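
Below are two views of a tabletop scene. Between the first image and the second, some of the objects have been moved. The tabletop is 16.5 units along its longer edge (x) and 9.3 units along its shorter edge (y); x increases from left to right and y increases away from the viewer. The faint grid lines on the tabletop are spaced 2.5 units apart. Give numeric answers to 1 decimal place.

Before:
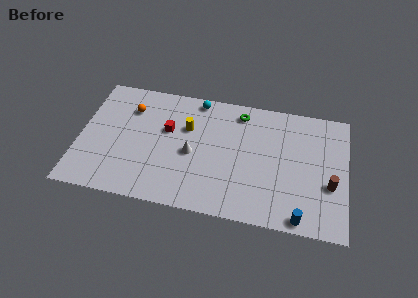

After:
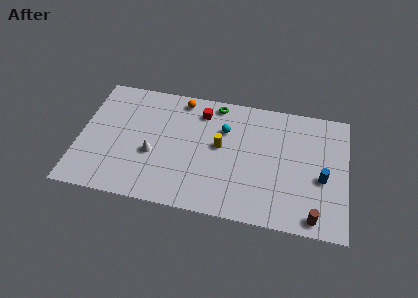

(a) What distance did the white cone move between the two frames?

2.5

The white cone was near (7.0, 4.2) before and (4.6, 3.7) after, so it travelled √(2.4² + 0.5²) ≈ 2.5 units.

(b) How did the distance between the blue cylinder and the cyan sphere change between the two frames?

-3.5

Before: roughly 10.1 units apart; after: 6.6. That's 3.5 units closer together.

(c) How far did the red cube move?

2.7

The red cube moved from about (5.4, 5.7) to (7.4, 7.5), a distance of √(2.0² + 1.8²) ≈ 2.7.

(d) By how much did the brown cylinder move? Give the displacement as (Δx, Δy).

(-0.9, -2.5)

The brown cylinder started near (15.5, 3.5) and ended near (14.6, 1.0).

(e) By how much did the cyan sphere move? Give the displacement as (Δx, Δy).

(1.8, -2.0)

From the two frames, the cyan sphere sits at roughly (7.1, 8.4) before and (8.9, 6.4) after.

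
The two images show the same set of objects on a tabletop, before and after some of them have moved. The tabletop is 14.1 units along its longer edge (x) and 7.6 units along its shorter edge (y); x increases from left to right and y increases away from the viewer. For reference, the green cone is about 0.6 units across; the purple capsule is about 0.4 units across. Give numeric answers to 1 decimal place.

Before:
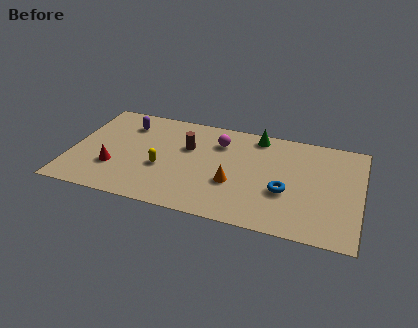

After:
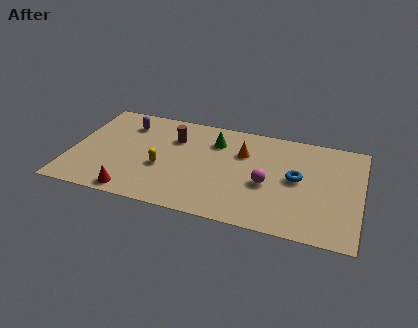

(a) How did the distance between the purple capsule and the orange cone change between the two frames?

-0.5

The distance was about 6.3 in the first image and 5.8 in the second, so they moved 0.5 units closer together.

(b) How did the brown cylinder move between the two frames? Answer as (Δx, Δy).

(-0.7, 0.5)

The brown cylinder started near (5.6, 4.9) and ended near (4.9, 5.4).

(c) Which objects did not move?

the purple capsule and the yellow capsule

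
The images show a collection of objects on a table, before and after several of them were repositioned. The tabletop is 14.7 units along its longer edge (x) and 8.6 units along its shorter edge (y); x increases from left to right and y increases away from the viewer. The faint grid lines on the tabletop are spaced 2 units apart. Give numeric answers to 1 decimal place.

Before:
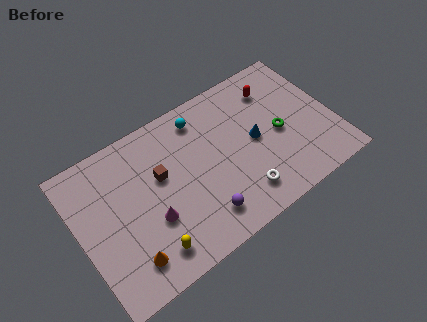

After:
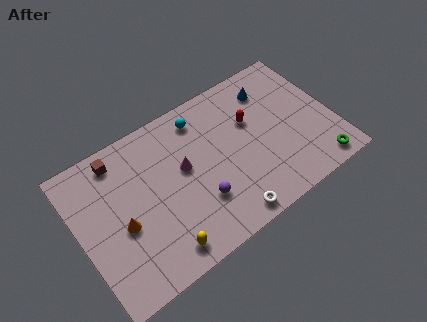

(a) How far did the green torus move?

3.4

The green torus was near (11.6, 4.0) before and (13.3, 1.0) after, so it travelled √(1.7² + 3.0²) ≈ 3.4 units.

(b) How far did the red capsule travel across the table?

2.0

The red capsule moved from about (11.8, 6.7) to (10.2, 5.5), a distance of √(1.6² + 1.2²) ≈ 2.0.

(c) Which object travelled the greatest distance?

the green torus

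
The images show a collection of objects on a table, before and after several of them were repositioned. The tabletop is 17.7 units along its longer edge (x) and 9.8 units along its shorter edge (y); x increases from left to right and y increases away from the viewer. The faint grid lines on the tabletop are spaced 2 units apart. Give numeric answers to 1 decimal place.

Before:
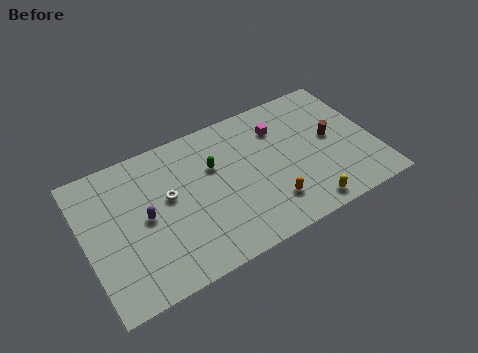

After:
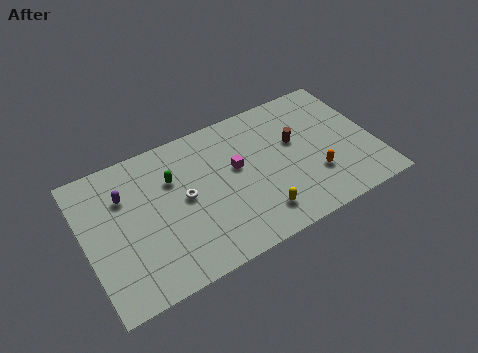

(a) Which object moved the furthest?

the magenta cube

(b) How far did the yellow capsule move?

2.9

The yellow capsule was near (12.9, 1.1) before and (10.1, 1.9) after, so it travelled √(2.8² + 0.8²) ≈ 2.9 units.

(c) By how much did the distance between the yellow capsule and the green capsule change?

-0.6

The distance was about 7.2 in the first image and 6.6 in the second, so they moved 0.6 units closer together.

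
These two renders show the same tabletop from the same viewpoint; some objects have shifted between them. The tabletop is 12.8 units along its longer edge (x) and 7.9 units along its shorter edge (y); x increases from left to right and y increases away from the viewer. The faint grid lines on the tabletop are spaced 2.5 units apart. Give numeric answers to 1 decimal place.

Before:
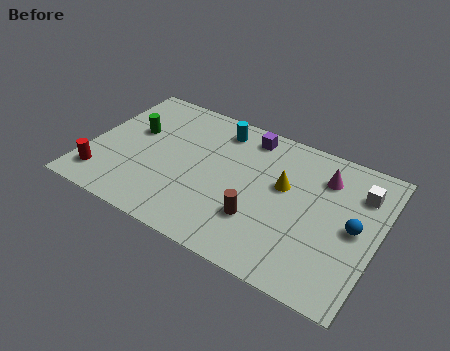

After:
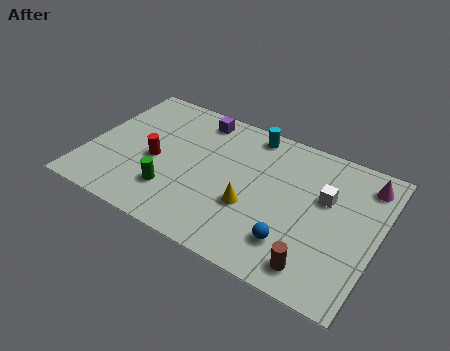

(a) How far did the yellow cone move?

2.2

From (8.6, 4.7) to (7.4, 2.9), the yellow cone covered √(1.2² + 1.8²) ≈ 2.2 units.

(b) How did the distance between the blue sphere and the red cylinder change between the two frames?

-4.6

They were about 11.2 units apart before and 6.6 after — 4.6 units closer together.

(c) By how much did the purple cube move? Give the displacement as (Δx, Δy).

(-2.3, 0.0)

The purple cube was at about (6.7, 6.8) and moved to about (4.4, 6.8).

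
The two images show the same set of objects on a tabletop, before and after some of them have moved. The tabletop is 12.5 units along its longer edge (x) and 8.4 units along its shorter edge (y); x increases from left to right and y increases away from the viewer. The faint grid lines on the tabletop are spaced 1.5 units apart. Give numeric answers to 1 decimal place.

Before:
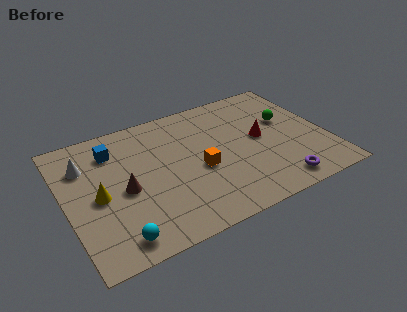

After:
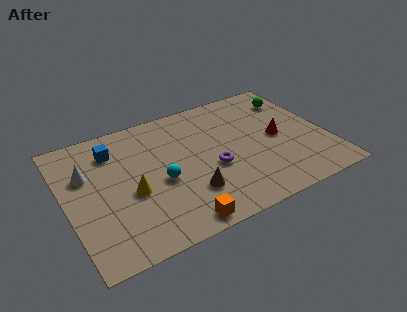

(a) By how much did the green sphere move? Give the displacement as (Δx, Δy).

(0.6, 1.4)

From the two frames, the green sphere sits at roughly (10.8, 5.1) before and (11.4, 6.5) after.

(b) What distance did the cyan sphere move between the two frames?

3.5

From (2.0, 1.1) to (4.4, 3.6), the cyan sphere covered √(2.4² + 2.5²) ≈ 3.5 units.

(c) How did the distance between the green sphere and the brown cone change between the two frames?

-1.0

They were about 8.2 units apart before and 7.2 after — 1.0 units closer together.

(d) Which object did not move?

the blue cube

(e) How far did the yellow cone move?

1.6

The yellow cone moved from about (1.5, 3.9) to (3.0, 3.5), a distance of √(1.5² + 0.4²) ≈ 1.6.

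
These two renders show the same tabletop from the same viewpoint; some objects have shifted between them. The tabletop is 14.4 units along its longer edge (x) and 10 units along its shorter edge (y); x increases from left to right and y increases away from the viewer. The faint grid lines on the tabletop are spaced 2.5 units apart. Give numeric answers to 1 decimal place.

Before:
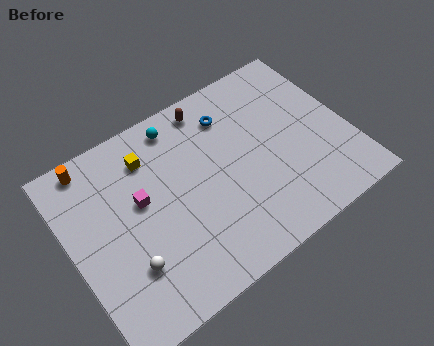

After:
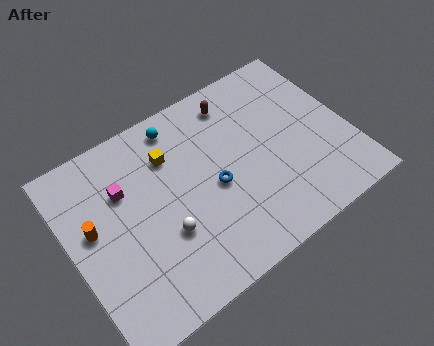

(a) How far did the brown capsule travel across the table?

1.4

The brown capsule was near (7.9, 8.8) before and (9.2, 8.4) after, so it travelled √(1.3² + 0.4²) ≈ 1.4 units.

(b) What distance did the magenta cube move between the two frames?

1.2

The magenta cube was near (3.7, 5.8) before and (3.0, 6.8) after, so it travelled √(0.7² + 1.0²) ≈ 1.2 units.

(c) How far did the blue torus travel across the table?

3.6

The blue torus moved from about (8.8, 7.8) to (7.3, 4.5), a distance of √(1.5² + 3.3²) ≈ 3.6.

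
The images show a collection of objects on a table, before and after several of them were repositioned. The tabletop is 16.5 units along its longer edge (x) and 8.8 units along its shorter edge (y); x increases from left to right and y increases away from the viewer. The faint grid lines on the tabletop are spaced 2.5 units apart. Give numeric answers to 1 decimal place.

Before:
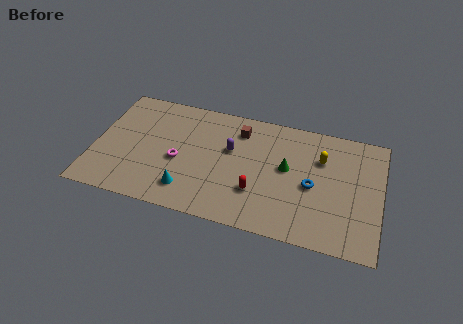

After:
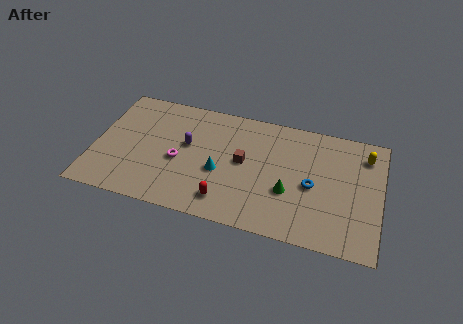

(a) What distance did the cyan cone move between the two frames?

2.5

The cyan cone moved from about (5.6, 1.8) to (7.3, 3.6), a distance of √(1.7² + 1.8²) ≈ 2.5.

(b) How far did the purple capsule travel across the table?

2.5

The purple capsule was near (7.8, 5.4) before and (5.3, 5.1) after, so it travelled √(2.5² + 0.3²) ≈ 2.5 units.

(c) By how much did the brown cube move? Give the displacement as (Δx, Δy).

(0.4, -2.3)

The brown cube was at about (8.2, 7.0) and moved to about (8.6, 4.7).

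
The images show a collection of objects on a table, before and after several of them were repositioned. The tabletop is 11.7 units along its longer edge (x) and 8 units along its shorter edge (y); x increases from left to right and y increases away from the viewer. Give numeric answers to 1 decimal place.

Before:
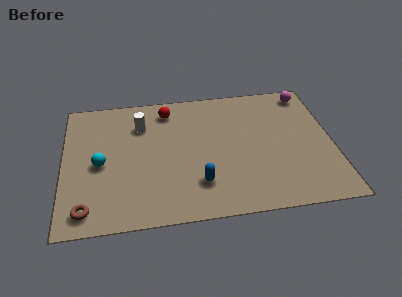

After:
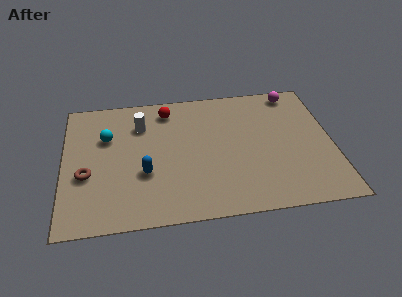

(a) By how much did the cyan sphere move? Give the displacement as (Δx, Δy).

(0.3, 1.6)

The cyan sphere was at about (1.6, 3.7) and moved to about (1.9, 5.3).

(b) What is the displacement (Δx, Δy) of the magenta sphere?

(-0.6, 0.1)

The magenta sphere was at about (10.8, 7.0) and moved to about (10.2, 7.1).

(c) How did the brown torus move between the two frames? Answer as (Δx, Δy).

(0.0, 2.0)

The brown torus started near (1.0, 1.1) and ended near (1.0, 3.1).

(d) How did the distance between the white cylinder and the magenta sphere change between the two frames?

-0.6

They were about 7.5 units apart before and 6.9 after — 0.6 units closer together.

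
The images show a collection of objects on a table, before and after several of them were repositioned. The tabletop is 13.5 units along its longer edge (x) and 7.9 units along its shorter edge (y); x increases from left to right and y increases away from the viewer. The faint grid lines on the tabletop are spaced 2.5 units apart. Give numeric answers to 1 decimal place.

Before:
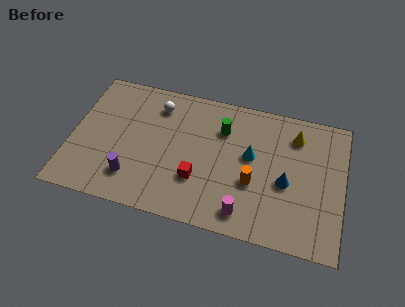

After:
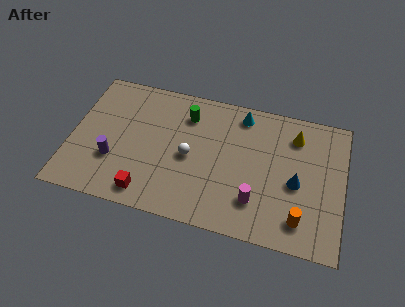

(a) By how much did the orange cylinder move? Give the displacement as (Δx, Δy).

(2.4, -1.5)

The orange cylinder was at about (9.1, 3.0) and moved to about (11.5, 1.5).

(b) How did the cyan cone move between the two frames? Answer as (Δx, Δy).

(-0.6, 2.3)

The cyan cone was at about (8.9, 4.5) and moved to about (8.3, 6.8).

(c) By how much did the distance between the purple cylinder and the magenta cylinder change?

+1.5

Before: roughly 5.6 units apart; after: 7.1. That's 1.5 units further apart.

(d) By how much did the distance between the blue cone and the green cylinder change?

+2.2

They were about 4.0 units apart before and 6.2 after — 2.2 units further apart.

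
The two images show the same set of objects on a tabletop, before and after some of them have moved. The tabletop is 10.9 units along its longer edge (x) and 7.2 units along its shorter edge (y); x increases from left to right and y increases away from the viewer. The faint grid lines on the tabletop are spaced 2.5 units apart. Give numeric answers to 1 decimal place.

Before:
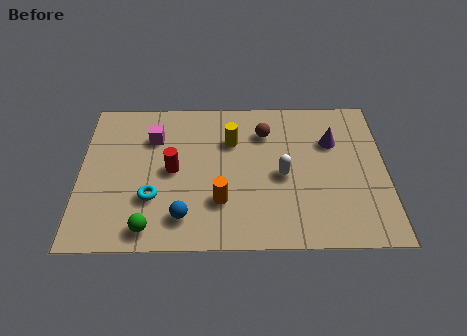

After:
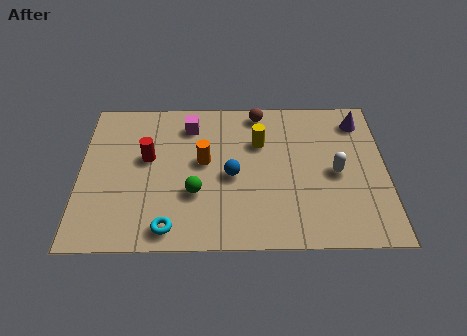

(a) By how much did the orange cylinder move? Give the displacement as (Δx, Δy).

(-0.6, 1.9)

The orange cylinder started near (5.0, 2.1) and ended near (4.4, 4.0).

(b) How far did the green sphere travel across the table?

2.3

The green sphere was near (2.5, 0.9) before and (4.1, 2.5) after, so it travelled √(1.6² + 1.6²) ≈ 2.3 units.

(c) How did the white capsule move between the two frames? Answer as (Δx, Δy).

(1.9, 0.1)

The white capsule started near (7.2, 3.3) and ended near (9.1, 3.4).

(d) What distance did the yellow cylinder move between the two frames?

1.0

From (5.4, 5.0) to (6.4, 4.9), the yellow cylinder covered √(1.0² + 0.1²) ≈ 1.0 units.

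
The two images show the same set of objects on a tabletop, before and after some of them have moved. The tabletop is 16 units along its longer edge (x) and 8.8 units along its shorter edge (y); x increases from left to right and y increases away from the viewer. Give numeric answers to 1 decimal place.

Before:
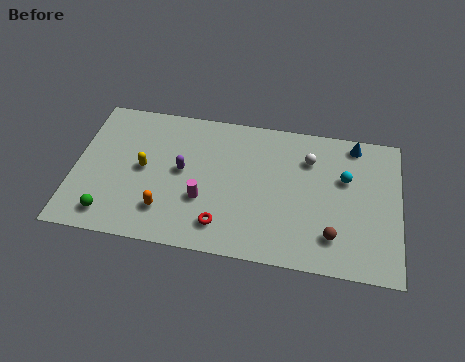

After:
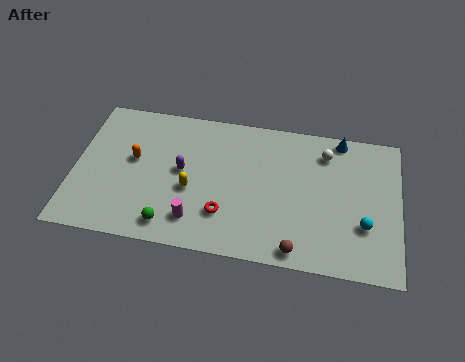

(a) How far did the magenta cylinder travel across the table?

1.3

The magenta cylinder was near (6.4, 3.1) before and (6.1, 1.8) after, so it travelled √(0.3² + 1.3²) ≈ 1.3 units.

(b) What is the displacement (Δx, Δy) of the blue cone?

(-0.7, 0.2)

The blue cone started near (13.7, 7.8) and ended near (13.0, 8.0).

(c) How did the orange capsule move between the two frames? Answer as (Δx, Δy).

(-1.7, 2.9)

The orange capsule was at about (4.6, 2.1) and moved to about (2.9, 5.0).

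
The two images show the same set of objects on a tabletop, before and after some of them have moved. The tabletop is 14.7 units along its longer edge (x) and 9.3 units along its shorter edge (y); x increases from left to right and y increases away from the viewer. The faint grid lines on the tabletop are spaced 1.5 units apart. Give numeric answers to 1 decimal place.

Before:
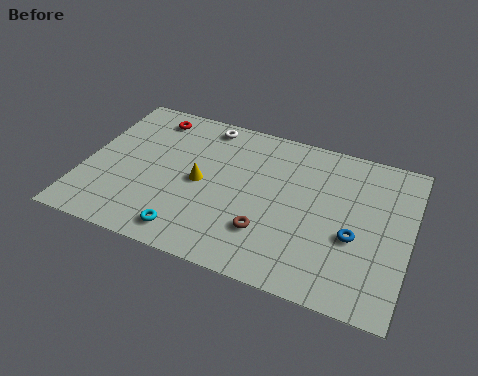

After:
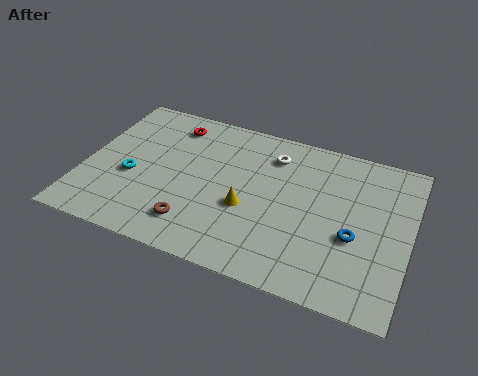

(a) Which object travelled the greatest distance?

the cyan torus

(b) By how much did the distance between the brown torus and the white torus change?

-0.4

They were about 6.6 units apart before and 6.2 after — 0.4 units closer together.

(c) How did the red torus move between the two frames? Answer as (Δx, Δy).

(1.0, -0.2)

The red torus was at about (2.6, 7.9) and moved to about (3.6, 7.7).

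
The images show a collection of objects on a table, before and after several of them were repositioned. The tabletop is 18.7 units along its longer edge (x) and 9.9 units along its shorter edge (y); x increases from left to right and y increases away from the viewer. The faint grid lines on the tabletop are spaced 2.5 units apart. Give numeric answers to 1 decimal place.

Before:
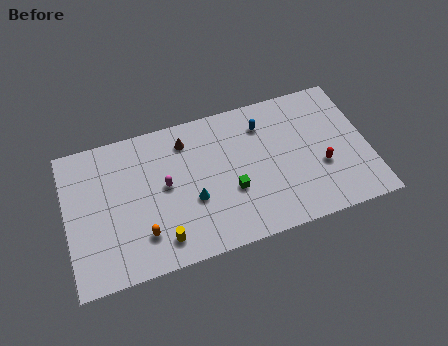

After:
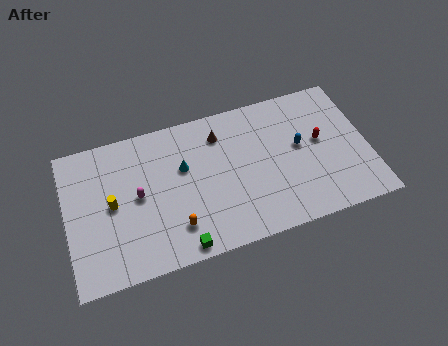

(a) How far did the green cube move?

4.4

The green cube was near (10.1, 3.7) before and (6.7, 0.9) after, so it travelled √(3.4² + 2.8²) ≈ 4.4 units.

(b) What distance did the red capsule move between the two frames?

1.8

From (15.7, 3.7) to (15.8, 5.5), the red capsule covered √(0.1² + 1.8²) ≈ 1.8 units.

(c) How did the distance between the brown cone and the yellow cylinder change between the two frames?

+0.8

They were about 6.6 units apart before and 7.4 after — 0.8 units further apart.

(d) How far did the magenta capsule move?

1.7

From (6.1, 5.3) to (4.4, 5.1), the magenta capsule covered √(1.7² + 0.2²) ≈ 1.7 units.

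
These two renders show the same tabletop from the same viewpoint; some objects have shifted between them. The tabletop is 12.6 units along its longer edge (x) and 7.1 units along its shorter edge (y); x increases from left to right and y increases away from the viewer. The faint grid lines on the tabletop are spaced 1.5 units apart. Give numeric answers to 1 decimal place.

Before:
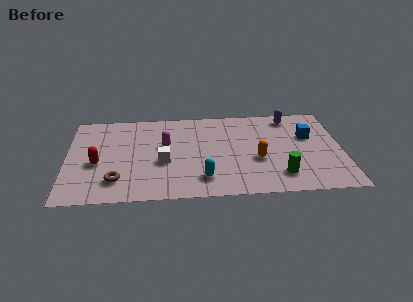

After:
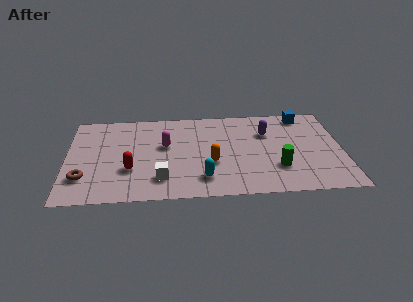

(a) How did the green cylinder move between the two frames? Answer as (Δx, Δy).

(-0.1, 0.6)

The green cylinder started near (9.7, 1.5) and ended near (9.6, 2.1).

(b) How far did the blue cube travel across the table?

1.7

The blue cube moved from about (11.1, 4.5) to (10.9, 6.2), a distance of √(0.2² + 1.7²) ≈ 1.7.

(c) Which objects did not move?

the cyan capsule and the magenta capsule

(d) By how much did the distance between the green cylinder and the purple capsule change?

-1.8

They were about 4.6 units apart before and 2.8 after — 1.8 units closer together.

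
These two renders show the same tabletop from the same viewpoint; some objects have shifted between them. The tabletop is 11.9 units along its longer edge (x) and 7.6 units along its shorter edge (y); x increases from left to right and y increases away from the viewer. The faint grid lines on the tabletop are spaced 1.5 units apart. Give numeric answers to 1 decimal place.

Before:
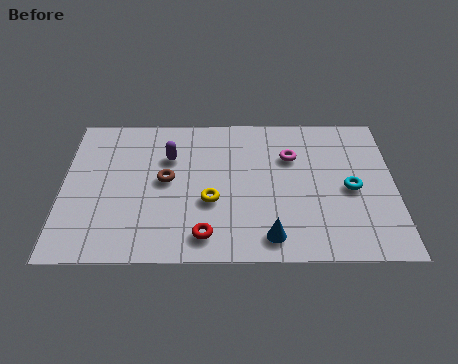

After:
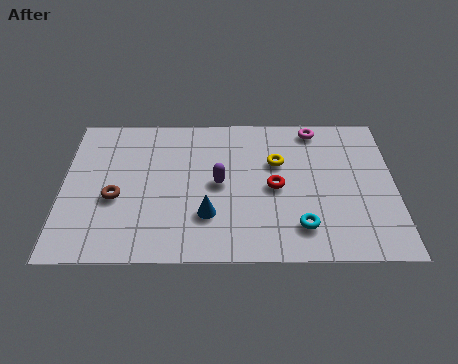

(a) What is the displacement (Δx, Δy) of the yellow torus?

(2.4, 2.0)

From the two frames, the yellow torus sits at roughly (5.3, 2.9) before and (7.7, 4.9) after.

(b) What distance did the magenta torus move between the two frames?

1.7

The magenta torus moved from about (8.2, 5.2) to (9.1, 6.7), a distance of √(0.9² + 1.5²) ≈ 1.7.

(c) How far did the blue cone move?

2.5

The blue cone moved from about (7.4, 1.1) to (5.2, 2.2), a distance of √(2.2² + 1.1²) ≈ 2.5.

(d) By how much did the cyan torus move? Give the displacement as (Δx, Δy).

(-1.8, -1.9)

From the two frames, the cyan torus sits at roughly (10.3, 3.5) before and (8.5, 1.6) after.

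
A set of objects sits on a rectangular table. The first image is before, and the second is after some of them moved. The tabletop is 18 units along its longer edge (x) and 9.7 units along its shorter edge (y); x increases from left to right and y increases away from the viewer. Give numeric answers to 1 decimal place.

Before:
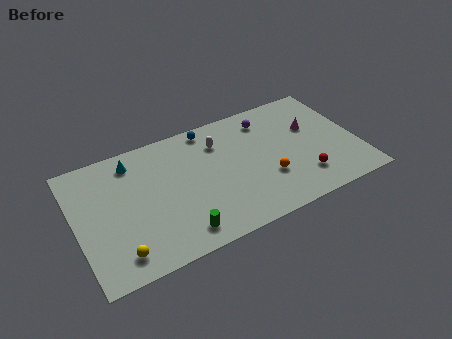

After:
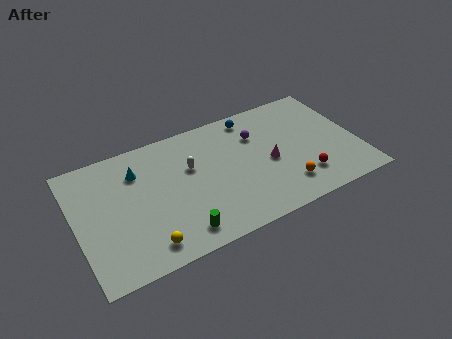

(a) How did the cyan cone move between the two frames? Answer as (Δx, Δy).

(0.2, -0.9)

The cyan cone was at about (3.9, 8.1) and moved to about (4.1, 7.2).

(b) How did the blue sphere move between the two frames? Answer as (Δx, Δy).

(2.8, -0.2)

The blue sphere was at about (8.9, 8.7) and moved to about (11.7, 8.5).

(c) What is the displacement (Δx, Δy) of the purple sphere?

(-0.8, -1.0)

The purple sphere started near (12.6, 7.9) and ended near (11.8, 6.9).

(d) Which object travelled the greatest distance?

the magenta cone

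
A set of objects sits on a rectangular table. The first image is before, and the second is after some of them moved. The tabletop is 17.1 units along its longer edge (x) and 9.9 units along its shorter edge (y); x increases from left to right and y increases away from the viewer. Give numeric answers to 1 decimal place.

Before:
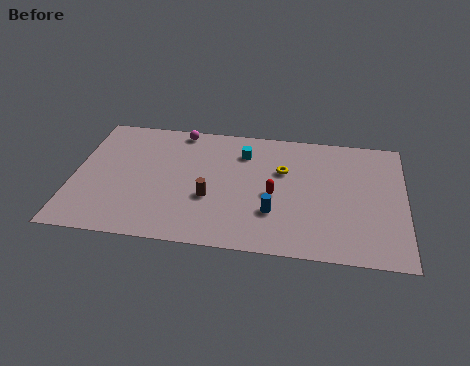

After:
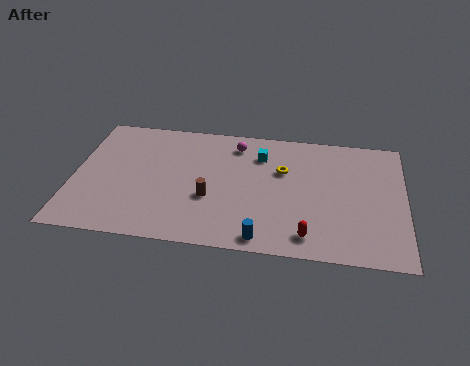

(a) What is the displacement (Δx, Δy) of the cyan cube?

(0.9, -0.1)

The cyan cube was at about (8.7, 7.6) and moved to about (9.6, 7.5).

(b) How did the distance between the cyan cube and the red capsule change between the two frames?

+2.9

The distance was about 3.6 in the first image and 6.5 in the second, so they moved 2.9 units further apart.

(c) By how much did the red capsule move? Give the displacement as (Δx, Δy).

(1.8, -2.9)

From the two frames, the red capsule sits at roughly (10.4, 4.4) before and (12.2, 1.5) after.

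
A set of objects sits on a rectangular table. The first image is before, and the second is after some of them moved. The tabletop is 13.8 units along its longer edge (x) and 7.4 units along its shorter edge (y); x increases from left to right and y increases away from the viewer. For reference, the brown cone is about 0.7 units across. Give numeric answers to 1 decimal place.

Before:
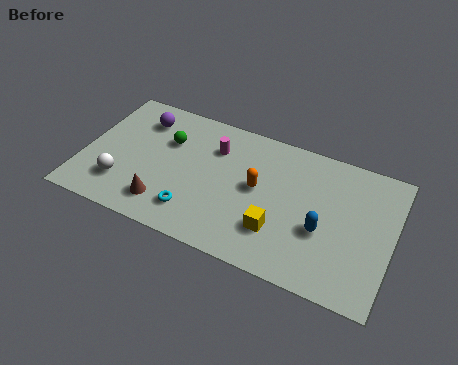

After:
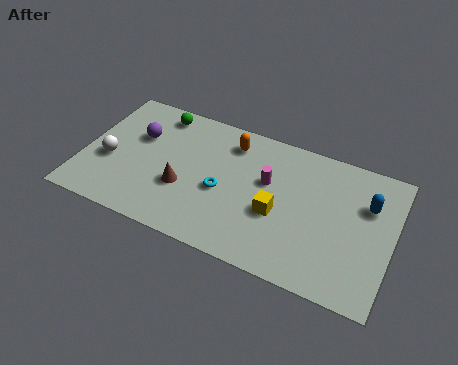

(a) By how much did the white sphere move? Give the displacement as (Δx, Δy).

(-0.7, 1.1)

The white sphere started near (1.9, 1.9) and ended near (1.2, 3.0).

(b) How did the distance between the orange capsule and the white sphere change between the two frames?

-0.3

They were about 6.3 units apart before and 6.0 after — 0.3 units closer together.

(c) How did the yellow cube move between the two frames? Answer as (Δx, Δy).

(-0.1, 0.9)

The yellow cube started near (8.9, 2.1) and ended near (8.8, 3.0).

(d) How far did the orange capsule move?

2.4

From (7.8, 4.0) to (6.4, 6.0), the orange capsule covered √(1.4² + 2.0²) ≈ 2.4 units.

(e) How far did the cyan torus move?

1.9

The cyan torus was near (5.2, 1.6) before and (6.3, 3.2) after, so it travelled √(1.1² + 1.6²) ≈ 1.9 units.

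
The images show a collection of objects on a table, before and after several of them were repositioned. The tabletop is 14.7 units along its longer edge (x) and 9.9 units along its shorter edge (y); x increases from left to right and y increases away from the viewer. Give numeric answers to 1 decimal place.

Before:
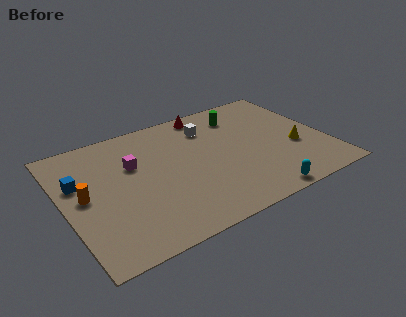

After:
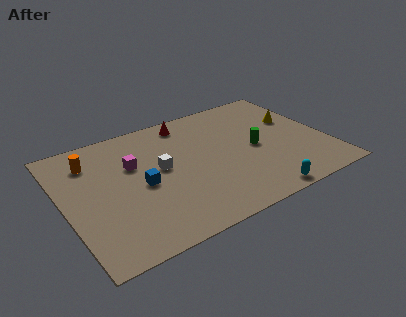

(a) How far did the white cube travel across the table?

3.8

The white cube moved from about (8.5, 7.6) to (5.4, 5.4), a distance of √(3.1² + 2.2²) ≈ 3.8.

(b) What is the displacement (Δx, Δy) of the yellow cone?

(0.4, 2.4)

The yellow cone started near (12.9, 3.8) and ended near (13.3, 6.2).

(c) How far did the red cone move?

1.2

The red cone moved from about (8.6, 8.9) to (7.4, 8.6), a distance of √(1.2² + 0.3²) ≈ 1.2.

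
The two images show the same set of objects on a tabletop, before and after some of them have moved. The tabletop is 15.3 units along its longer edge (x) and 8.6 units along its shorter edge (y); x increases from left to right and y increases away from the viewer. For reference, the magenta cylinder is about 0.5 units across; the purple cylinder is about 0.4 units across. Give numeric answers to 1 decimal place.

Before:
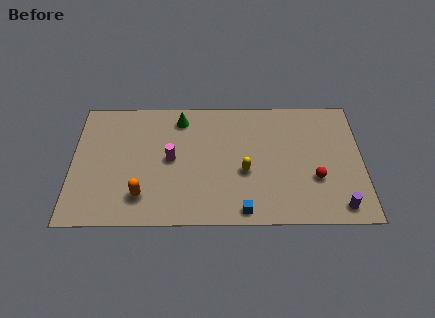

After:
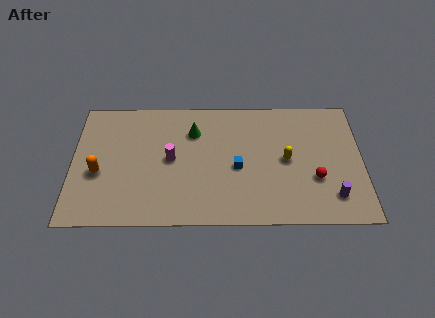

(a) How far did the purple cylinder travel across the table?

0.8

The purple cylinder moved from about (14.0, 1.1) to (13.7, 1.8), a distance of √(0.3² + 0.7²) ≈ 0.8.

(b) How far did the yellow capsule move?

2.3

From (9.1, 3.5) to (11.3, 4.3), the yellow capsule covered √(2.2² + 0.8²) ≈ 2.3 units.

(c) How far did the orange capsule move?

2.8

The orange capsule was near (3.7, 1.9) before and (1.4, 3.5) after, so it travelled √(2.3² + 1.6²) ≈ 2.8 units.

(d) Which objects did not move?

the red sphere and the magenta cylinder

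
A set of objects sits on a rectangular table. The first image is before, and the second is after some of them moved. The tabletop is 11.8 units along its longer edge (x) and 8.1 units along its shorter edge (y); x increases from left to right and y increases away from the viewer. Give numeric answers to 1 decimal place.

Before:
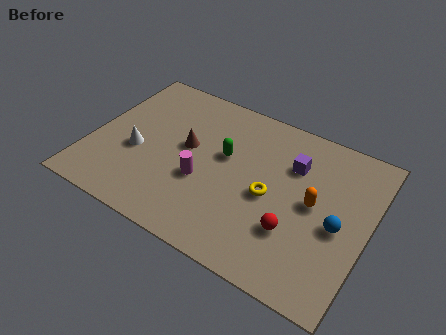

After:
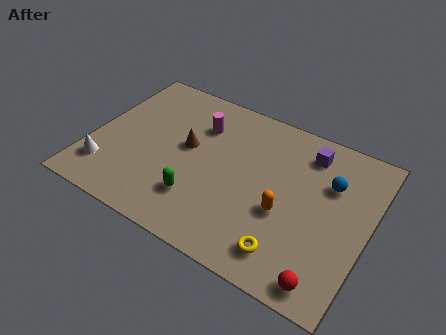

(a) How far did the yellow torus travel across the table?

2.5

The yellow torus was near (7.7, 3.7) before and (8.8, 1.4) after, so it travelled √(1.1² + 2.3²) ≈ 2.5 units.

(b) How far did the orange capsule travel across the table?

1.5

The orange capsule moved from about (9.5, 4.2) to (8.4, 3.2), a distance of √(1.1² + 1.0²) ≈ 1.5.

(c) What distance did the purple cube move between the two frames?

1.0

The purple cube was near (8.4, 5.7) before and (8.9, 6.6) after, so it travelled √(0.5² + 0.9²) ≈ 1.0 units.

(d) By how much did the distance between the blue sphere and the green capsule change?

+1.0

The distance was about 5.1 in the first image and 6.1 in the second, so they moved 1.0 units further apart.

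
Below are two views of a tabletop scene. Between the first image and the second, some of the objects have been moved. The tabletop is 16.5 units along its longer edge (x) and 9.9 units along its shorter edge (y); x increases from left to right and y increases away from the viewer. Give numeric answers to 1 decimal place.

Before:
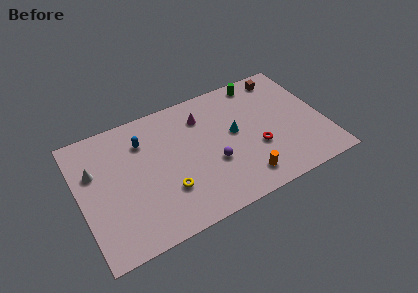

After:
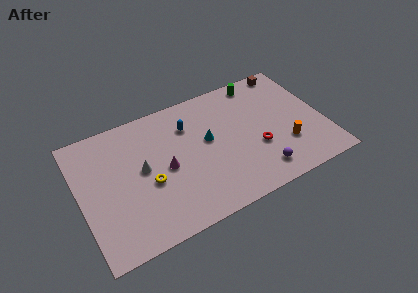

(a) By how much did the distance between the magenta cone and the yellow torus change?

-4.2

Before: roughly 5.5 units apart; after: 1.3. That's 4.2 units closer together.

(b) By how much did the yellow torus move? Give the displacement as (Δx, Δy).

(-1.1, 1.1)

The yellow torus started near (5.6, 3.0) and ended near (4.5, 4.1).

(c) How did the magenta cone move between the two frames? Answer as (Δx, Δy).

(-2.9, -2.9)

From the two frames, the magenta cone sits at roughly (8.6, 7.6) before and (5.7, 4.7) after.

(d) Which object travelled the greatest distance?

the magenta cone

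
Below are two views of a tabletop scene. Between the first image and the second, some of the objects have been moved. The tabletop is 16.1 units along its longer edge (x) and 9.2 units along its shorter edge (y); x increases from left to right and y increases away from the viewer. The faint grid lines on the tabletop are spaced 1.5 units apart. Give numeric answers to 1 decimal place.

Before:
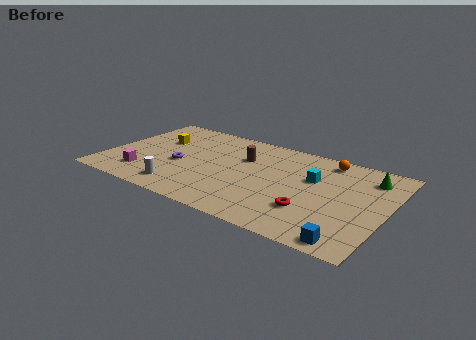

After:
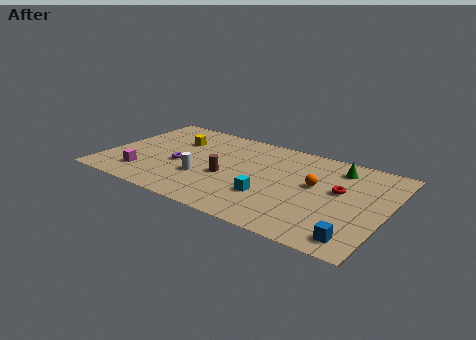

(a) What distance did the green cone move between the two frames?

1.8

The green cone was near (14.8, 7.3) before and (13.0, 7.5) after, so it travelled √(1.8² + 0.2²) ≈ 1.8 units.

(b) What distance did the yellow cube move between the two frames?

1.1

From (2.6, 6.0) to (3.6, 6.4), the yellow cube covered √(1.0² + 0.4²) ≈ 1.1 units.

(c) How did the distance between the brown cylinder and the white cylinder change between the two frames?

-4.0

Before: roughly 5.5 units apart; after: 1.5. That's 4.0 units closer together.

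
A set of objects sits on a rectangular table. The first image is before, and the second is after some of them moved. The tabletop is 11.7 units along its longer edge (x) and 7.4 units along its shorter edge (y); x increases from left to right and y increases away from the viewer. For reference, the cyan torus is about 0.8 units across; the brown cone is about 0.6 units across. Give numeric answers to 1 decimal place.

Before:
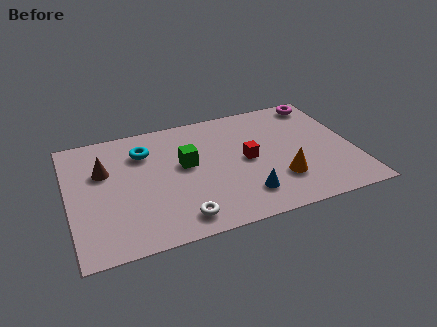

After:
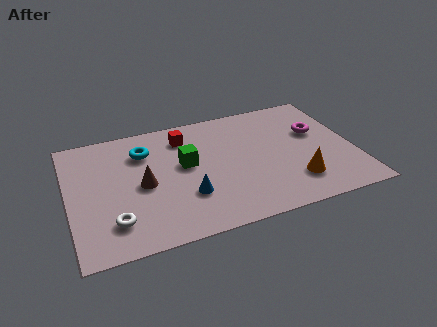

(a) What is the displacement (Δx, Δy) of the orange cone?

(0.6, -0.3)

The orange cone was at about (8.5, 2.1) and moved to about (9.1, 1.8).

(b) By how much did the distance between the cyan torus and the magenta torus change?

-0.4

They were about 7.6 units apart before and 7.2 after — 0.4 units closer together.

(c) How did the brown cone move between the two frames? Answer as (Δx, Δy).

(1.5, -1.3)

The brown cone was at about (1.5, 4.8) and moved to about (3.0, 3.5).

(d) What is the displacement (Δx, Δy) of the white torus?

(-2.6, 0.6)

The white torus was at about (4.3, 1.1) and moved to about (1.7, 1.7).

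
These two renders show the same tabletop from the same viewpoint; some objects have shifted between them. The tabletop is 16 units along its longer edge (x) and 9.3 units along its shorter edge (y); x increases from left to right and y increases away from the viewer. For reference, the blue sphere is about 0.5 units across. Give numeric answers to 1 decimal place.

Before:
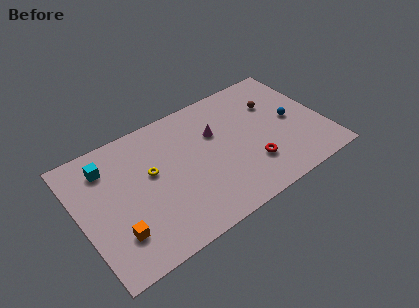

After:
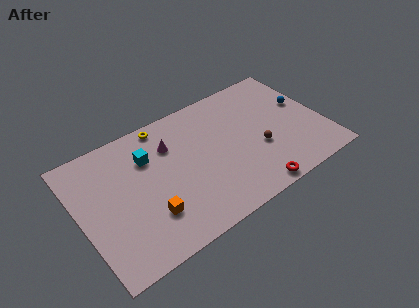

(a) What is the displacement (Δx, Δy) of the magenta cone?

(-2.9, 0.6)

The magenta cone was at about (9.1, 6.1) and moved to about (6.2, 6.7).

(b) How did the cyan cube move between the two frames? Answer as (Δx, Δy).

(2.6, -0.7)

From the two frames, the cyan cube sits at roughly (2.1, 7.3) before and (4.7, 6.6) after.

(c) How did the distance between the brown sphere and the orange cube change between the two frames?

-4.2

Before: roughly 11.8 units apart; after: 7.6. That's 4.2 units closer together.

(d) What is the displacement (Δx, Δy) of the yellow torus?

(1.3, 3.0)

From the two frames, the yellow torus sits at roughly (4.7, 5.4) before and (6.0, 8.4) after.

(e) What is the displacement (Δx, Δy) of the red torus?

(-0.3, -1.8)

The red torus was at about (10.9, 2.6) and moved to about (10.6, 0.8).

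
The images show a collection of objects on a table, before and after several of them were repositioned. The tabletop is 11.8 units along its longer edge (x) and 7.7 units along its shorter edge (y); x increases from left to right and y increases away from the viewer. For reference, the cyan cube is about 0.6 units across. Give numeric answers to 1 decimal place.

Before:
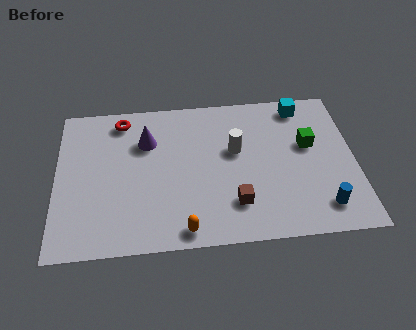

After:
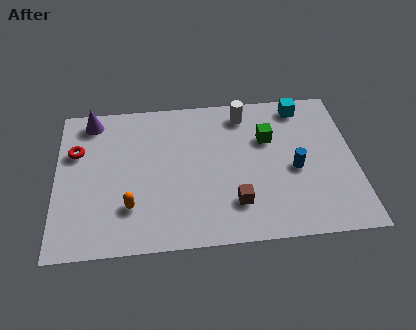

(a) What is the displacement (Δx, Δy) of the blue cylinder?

(-1.0, 2.0)

The blue cylinder was at about (10.4, 1.4) and moved to about (9.4, 3.4).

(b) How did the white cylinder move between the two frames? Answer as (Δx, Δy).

(0.4, 1.9)

The white cylinder was at about (7.1, 4.6) and moved to about (7.5, 6.5).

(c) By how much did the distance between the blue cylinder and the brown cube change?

-0.6

Before: roughly 3.4 units apart; after: 2.8. That's 0.6 units closer together.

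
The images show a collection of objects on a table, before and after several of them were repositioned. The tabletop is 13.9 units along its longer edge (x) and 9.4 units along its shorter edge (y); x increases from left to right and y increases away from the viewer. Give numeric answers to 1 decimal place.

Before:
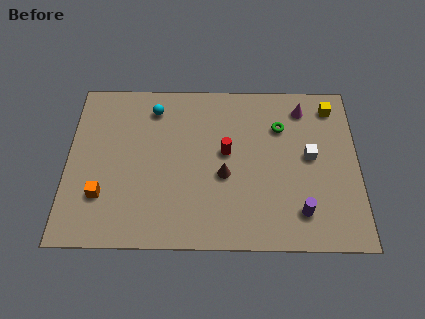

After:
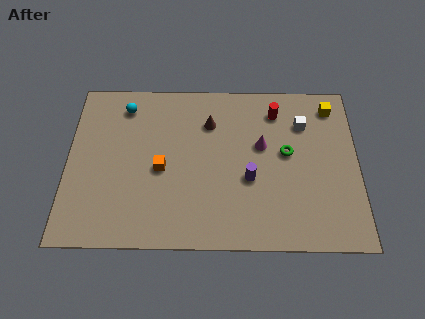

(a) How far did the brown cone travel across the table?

3.1

The brown cone was near (7.5, 3.9) before and (6.8, 6.9) after, so it travelled √(0.7² + 3.0²) ≈ 3.1 units.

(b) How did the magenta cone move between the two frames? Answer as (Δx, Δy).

(-2.0, -2.2)

The magenta cone was at about (11.3, 7.8) and moved to about (9.3, 5.6).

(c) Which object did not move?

the yellow cube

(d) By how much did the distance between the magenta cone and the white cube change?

-0.4

They were about 2.8 units apart before and 2.4 after — 0.4 units closer together.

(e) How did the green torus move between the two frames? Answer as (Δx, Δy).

(0.3, -1.5)

The green torus started near (10.2, 6.7) and ended near (10.5, 5.2).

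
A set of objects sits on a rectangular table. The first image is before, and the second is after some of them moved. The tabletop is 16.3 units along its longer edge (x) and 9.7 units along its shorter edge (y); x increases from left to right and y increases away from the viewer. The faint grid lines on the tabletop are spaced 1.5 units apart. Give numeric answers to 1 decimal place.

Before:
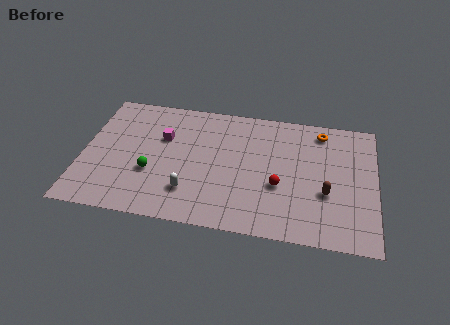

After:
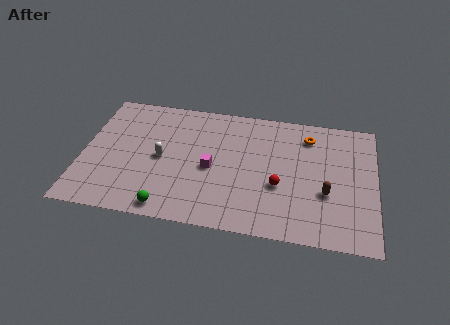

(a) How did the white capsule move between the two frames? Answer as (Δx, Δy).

(-1.7, 2.3)

The white capsule started near (6.1, 2.4) and ended near (4.4, 4.7).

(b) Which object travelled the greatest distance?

the magenta cube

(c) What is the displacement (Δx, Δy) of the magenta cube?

(2.8, -1.9)

The magenta cube was at about (4.4, 6.3) and moved to about (7.2, 4.4).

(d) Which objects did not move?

the brown capsule and the red sphere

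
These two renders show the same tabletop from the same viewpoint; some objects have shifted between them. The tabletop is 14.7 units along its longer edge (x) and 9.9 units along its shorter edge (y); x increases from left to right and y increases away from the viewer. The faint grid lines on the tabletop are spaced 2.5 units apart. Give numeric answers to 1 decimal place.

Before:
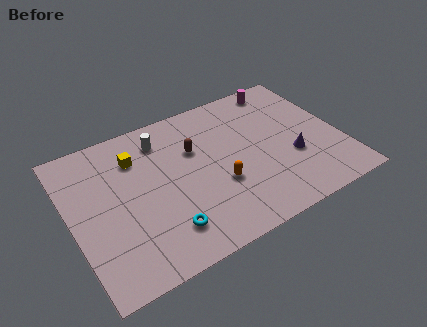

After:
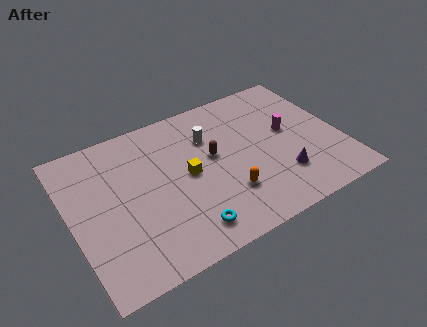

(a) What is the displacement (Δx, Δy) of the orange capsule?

(0.3, -0.8)

The orange capsule was at about (7.8, 3.6) and moved to about (8.1, 2.8).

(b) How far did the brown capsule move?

1.3

From (6.9, 6.5) to (7.8, 5.6), the brown capsule covered √(0.9² + 0.9²) ≈ 1.3 units.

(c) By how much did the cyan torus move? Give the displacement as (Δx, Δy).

(1.1, -0.5)

The cyan torus was at about (4.6, 2.1) and moved to about (5.7, 1.6).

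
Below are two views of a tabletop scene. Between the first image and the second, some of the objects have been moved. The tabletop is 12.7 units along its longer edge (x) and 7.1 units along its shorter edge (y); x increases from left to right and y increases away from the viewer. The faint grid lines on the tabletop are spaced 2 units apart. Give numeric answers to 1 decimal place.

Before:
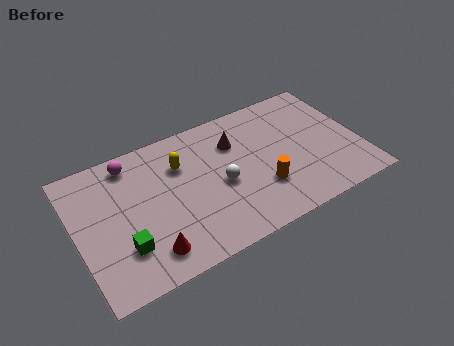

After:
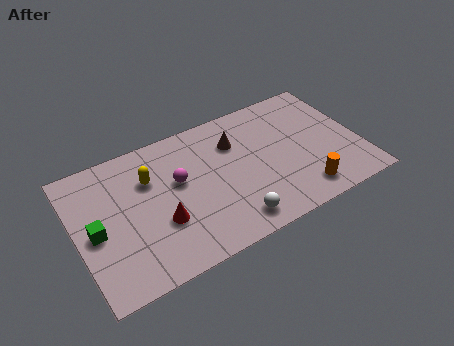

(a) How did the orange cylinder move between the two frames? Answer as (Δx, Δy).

(1.7, -1.0)

The orange cylinder was at about (8.1, 2.2) and moved to about (9.8, 1.2).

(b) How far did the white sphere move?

2.1

The white sphere moved from about (6.4, 3.2) to (6.6, 1.1), a distance of √(0.2² + 2.1²) ≈ 2.1.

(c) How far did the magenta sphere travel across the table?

2.7

The magenta sphere was near (2.7, 6.1) before and (4.6, 4.2) after, so it travelled √(1.9² + 1.9²) ≈ 2.7 units.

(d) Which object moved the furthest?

the magenta sphere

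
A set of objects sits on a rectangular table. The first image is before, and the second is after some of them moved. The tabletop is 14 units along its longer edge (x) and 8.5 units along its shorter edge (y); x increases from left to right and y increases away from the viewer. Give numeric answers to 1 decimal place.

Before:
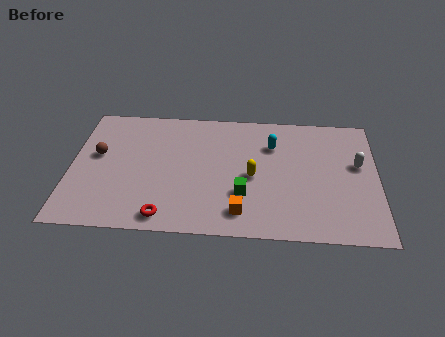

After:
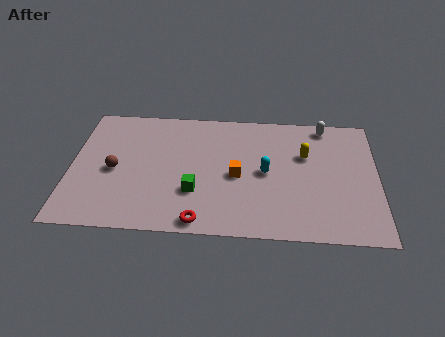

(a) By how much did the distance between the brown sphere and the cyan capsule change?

-1.2

They were about 8.1 units apart before and 6.9 after — 1.2 units closer together.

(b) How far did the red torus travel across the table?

1.6

The red torus moved from about (4.4, 1.0) to (6.0, 0.8), a distance of √(1.6² + 0.2²) ≈ 1.6.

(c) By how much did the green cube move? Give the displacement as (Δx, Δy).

(-2.2, 0.0)

From the two frames, the green cube sits at roughly (7.9, 2.7) before and (5.7, 2.7) after.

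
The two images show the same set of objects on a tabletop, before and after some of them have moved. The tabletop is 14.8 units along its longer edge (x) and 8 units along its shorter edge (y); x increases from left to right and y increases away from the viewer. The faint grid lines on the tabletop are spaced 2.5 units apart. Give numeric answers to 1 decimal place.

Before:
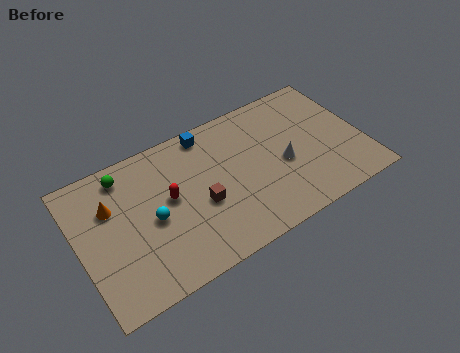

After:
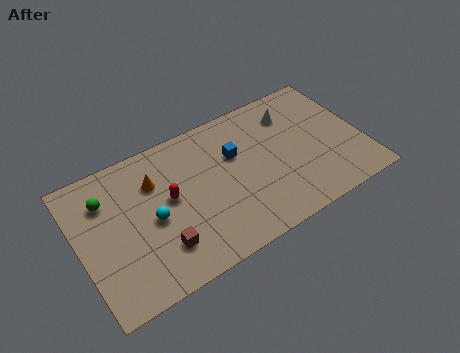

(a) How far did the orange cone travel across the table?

2.3

The orange cone moved from about (1.8, 5.4) to (4.1, 5.7), a distance of √(2.3² + 0.3²) ≈ 2.3.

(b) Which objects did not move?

the cyan sphere and the red capsule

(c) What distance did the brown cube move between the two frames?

2.6

The brown cube moved from about (6.2, 3.3) to (3.9, 2.0), a distance of √(2.3² + 1.3²) ≈ 2.6.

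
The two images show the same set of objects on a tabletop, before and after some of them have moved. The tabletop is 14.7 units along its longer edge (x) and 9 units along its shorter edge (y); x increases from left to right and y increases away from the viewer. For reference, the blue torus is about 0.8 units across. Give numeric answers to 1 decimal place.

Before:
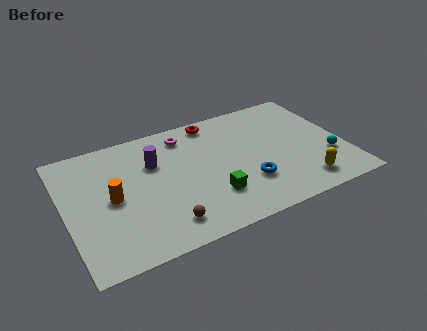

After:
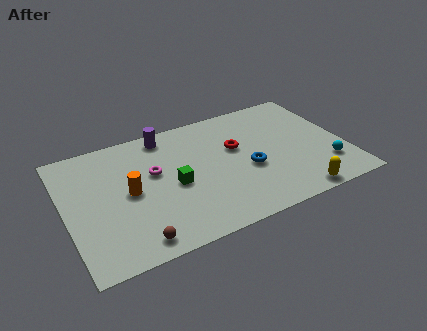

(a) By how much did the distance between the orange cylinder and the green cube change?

-3.0

The distance was about 5.3 in the first image and 2.3 in the second, so they moved 3.0 units closer together.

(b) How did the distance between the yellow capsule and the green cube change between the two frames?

+2.0

They were about 4.8 units apart before and 6.8 after — 2.0 units further apart.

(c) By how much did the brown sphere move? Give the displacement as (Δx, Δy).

(-1.6, -0.5)

The brown sphere started near (4.8, 1.6) and ended near (3.2, 1.1).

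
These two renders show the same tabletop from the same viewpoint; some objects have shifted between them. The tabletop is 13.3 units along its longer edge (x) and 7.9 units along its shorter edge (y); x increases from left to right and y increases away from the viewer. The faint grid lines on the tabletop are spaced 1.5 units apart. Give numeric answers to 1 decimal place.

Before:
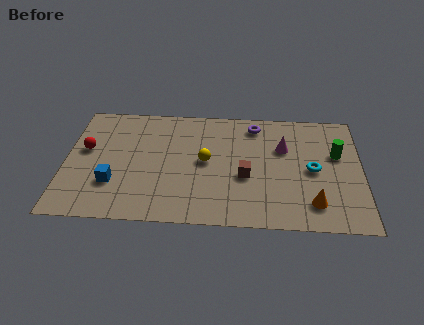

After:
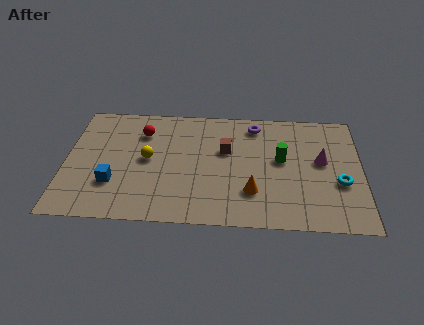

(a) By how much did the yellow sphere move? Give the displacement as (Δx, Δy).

(-2.6, 0.0)

The yellow sphere was at about (6.3, 4.1) and moved to about (3.7, 4.1).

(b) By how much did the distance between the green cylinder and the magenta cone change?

-0.6

The distance was about 2.4 in the first image and 1.8 in the second, so they moved 0.6 units closer together.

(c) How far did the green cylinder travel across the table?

2.5

From (12.2, 4.9) to (9.7, 4.4), the green cylinder covered √(2.5² + 0.5²) ≈ 2.5 units.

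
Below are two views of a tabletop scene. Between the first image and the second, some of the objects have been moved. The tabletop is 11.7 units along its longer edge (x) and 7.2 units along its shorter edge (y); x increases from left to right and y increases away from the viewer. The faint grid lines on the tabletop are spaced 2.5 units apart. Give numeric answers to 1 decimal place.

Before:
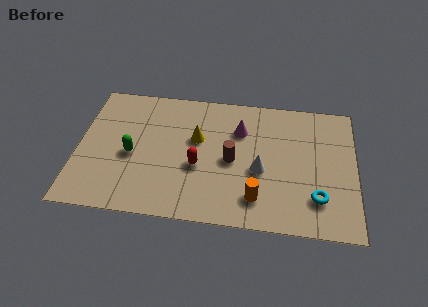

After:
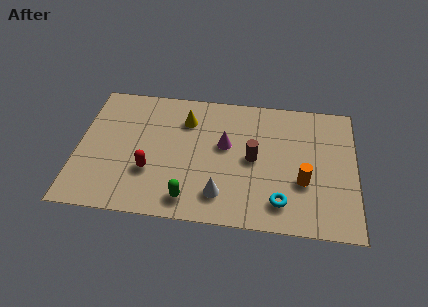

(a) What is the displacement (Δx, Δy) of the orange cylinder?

(1.9, 1.1)

The orange cylinder was at about (7.6, 1.5) and moved to about (9.5, 2.6).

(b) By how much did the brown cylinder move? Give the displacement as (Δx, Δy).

(0.9, 0.2)

The brown cylinder started near (6.5, 3.4) and ended near (7.4, 3.6).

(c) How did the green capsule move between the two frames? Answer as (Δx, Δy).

(2.5, -2.1)

The green capsule started near (2.3, 3.2) and ended near (4.8, 1.1).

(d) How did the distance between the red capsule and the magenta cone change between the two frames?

+0.8

The distance was about 2.8 in the first image and 3.6 in the second, so they moved 0.8 units further apart.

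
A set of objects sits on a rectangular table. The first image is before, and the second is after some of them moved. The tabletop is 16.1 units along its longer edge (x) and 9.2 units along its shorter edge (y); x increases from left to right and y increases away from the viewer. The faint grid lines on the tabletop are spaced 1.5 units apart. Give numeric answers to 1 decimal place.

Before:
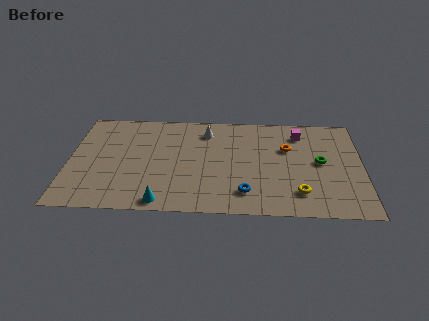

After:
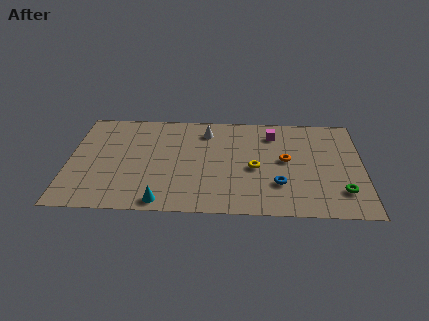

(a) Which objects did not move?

the cyan cone and the white cone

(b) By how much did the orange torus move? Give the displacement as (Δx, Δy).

(-0.1, -1.1)

From the two frames, the orange torus sits at roughly (12.0, 6.0) before and (11.9, 4.9) after.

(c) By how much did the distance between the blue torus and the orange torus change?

-2.5

The distance was about 4.7 in the first image and 2.2 in the second, so they moved 2.5 units closer together.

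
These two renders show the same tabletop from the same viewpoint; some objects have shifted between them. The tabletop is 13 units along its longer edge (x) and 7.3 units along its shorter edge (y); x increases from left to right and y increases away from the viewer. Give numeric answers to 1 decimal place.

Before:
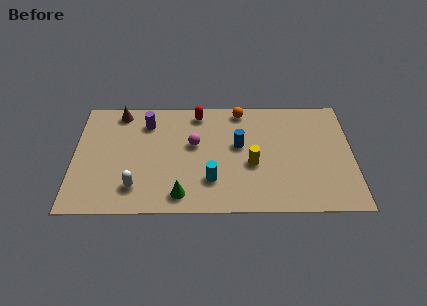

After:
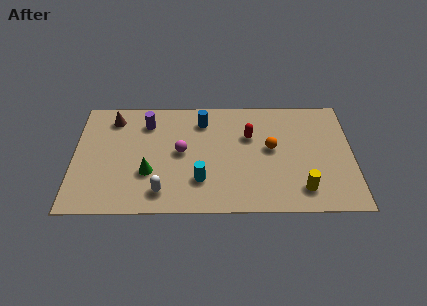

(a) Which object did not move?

the purple cylinder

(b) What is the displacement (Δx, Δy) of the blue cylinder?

(-1.7, 1.6)

The blue cylinder was at about (7.7, 4.2) and moved to about (6.0, 5.8).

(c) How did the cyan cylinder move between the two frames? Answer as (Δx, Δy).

(-0.5, 0.0)

From the two frames, the cyan cylinder sits at roughly (6.4, 2.0) before and (5.9, 2.0) after.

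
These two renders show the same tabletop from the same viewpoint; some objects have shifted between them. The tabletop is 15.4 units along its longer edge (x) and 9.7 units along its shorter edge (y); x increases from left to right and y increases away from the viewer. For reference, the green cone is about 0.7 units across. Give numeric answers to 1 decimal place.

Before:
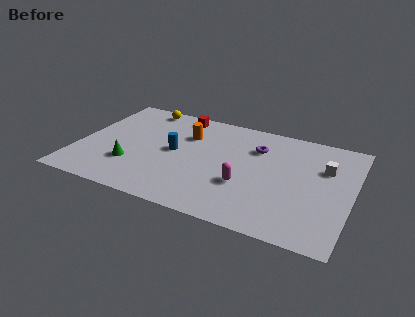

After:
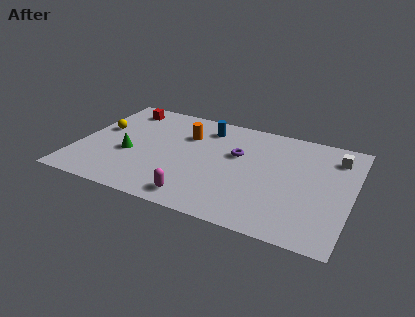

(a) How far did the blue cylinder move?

3.3

The blue cylinder was near (5.4, 5.0) before and (6.9, 7.9) after, so it travelled √(1.5² + 2.9²) ≈ 3.3 units.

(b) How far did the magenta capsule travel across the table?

3.2

The magenta capsule moved from about (9.6, 3.4) to (7.2, 1.3), a distance of √(2.4² + 2.1²) ≈ 3.2.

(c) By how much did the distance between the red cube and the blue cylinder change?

+1.3

They were about 3.6 units apart before and 4.9 after — 1.3 units further apart.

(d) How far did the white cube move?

1.3

The white cube moved from about (13.8, 6.5) to (14.3, 7.7), a distance of √(0.5² + 1.2²) ≈ 1.3.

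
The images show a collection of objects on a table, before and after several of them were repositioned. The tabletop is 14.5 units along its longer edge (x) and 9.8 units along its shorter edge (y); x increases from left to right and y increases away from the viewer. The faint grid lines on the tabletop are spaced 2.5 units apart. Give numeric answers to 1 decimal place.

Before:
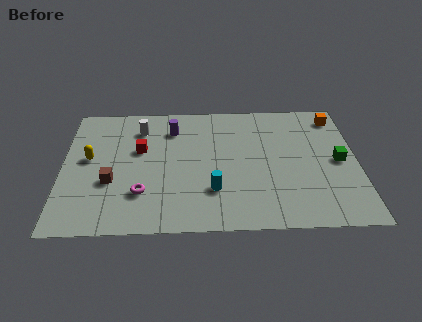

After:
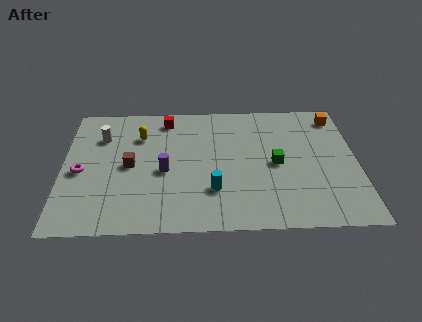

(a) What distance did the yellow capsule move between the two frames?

3.0

From (1.3, 5.4) to (3.8, 7.1), the yellow capsule covered √(2.5² + 1.7²) ≈ 3.0 units.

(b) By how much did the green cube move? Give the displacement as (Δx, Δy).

(-3.1, -0.1)

The green cube started near (13.6, 4.8) and ended near (10.5, 4.7).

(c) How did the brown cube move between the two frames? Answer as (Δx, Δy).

(0.9, 1.2)

The brown cube was at about (2.4, 3.6) and moved to about (3.3, 4.8).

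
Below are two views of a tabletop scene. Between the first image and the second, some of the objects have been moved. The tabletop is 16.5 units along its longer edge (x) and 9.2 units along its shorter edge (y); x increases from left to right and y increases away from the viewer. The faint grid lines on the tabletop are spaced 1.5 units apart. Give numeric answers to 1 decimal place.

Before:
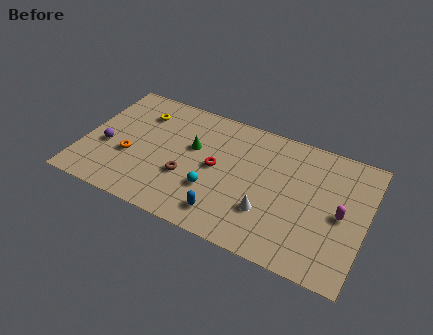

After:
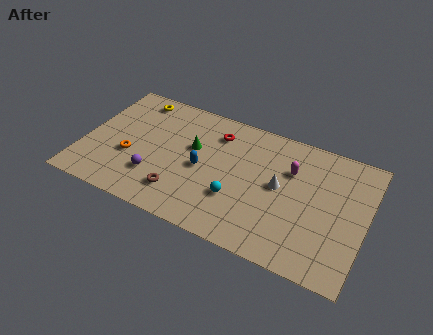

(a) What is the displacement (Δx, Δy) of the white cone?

(0.5, 2.1)

The white cone started near (11.0, 2.8) and ended near (11.5, 4.9).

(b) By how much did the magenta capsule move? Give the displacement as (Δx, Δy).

(-3.1, 1.9)

From the two frames, the magenta capsule sits at roughly (15.1, 4.4) before and (12.0, 6.3) after.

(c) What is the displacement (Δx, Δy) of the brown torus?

(-0.2, -1.3)

The brown torus started near (6.2, 3.3) and ended near (6.0, 2.0).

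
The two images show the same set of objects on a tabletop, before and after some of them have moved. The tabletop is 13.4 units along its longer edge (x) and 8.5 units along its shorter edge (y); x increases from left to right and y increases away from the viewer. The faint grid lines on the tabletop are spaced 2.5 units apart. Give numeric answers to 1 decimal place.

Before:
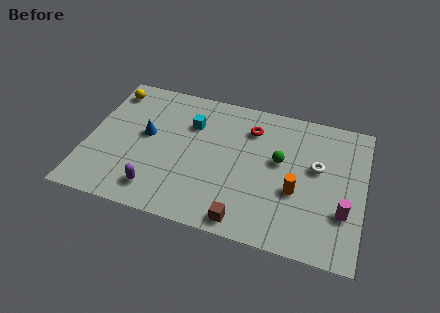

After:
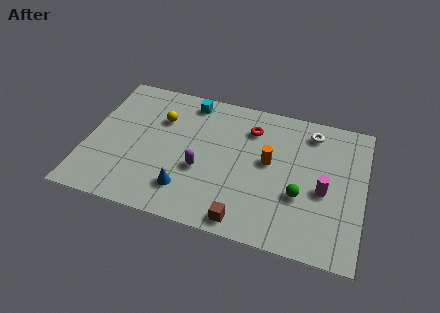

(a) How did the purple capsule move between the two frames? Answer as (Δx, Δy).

(2.0, 1.8)

The purple capsule was at about (3.6, 1.5) and moved to about (5.6, 3.3).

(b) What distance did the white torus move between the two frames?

2.1

The white torus was near (11.1, 5.0) before and (10.7, 7.1) after, so it travelled √(0.4² + 2.1²) ≈ 2.1 units.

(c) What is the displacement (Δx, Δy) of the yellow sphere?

(2.6, -1.2)

From the two frames, the yellow sphere sits at roughly (0.8, 7.1) before and (3.4, 5.9) after.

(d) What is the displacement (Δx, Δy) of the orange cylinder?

(-1.4, 1.4)

The orange cylinder was at about (10.2, 3.3) and moved to about (8.8, 4.7).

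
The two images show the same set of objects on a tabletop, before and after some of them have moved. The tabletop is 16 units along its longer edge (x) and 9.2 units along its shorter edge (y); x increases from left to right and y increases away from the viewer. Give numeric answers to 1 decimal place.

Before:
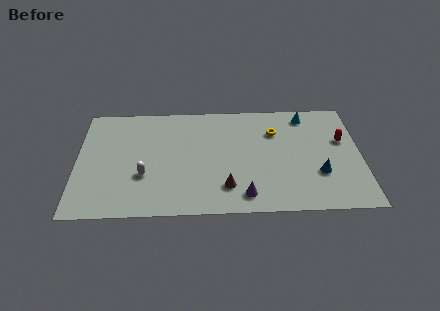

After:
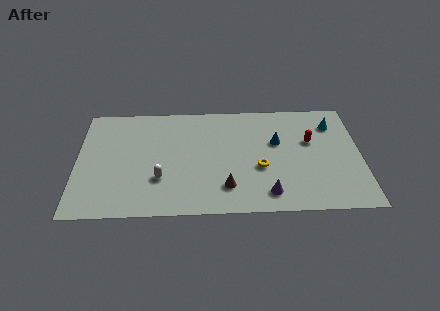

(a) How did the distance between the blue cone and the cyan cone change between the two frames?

-1.4

Before: roughly 4.9 units apart; after: 3.5. That's 1.4 units closer together.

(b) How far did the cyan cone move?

1.7

The cyan cone moved from about (13.0, 7.9) to (14.5, 7.1), a distance of √(1.5² + 0.8²) ≈ 1.7.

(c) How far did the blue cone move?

3.5

From (13.6, 3.0) to (11.3, 5.7), the blue cone covered √(2.3² + 2.7²) ≈ 3.5 units.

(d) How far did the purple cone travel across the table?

1.3

From (9.4, 1.4) to (10.7, 1.5), the purple cone covered √(1.3² + 0.1²) ≈ 1.3 units.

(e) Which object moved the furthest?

the blue cone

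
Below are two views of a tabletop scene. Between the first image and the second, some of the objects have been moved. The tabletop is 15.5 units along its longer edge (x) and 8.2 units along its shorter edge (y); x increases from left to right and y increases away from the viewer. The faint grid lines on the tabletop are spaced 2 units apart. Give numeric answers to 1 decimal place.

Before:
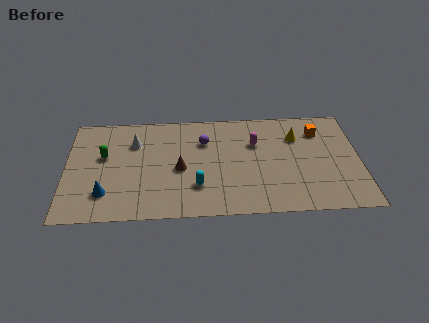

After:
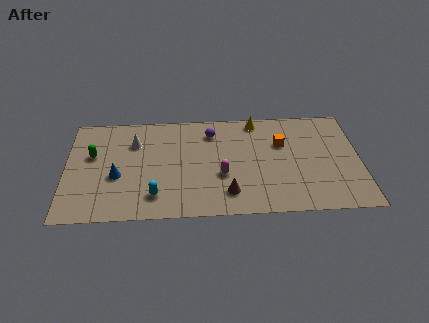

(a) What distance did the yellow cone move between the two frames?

2.5

The yellow cone was near (12.2, 5.9) before and (10.1, 7.3) after, so it travelled √(2.1² + 1.4²) ≈ 2.5 units.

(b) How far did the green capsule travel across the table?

0.6

The green capsule was near (2.0, 4.9) before and (1.4, 5.0) after, so it travelled √(0.6² + 0.1²) ≈ 0.6 units.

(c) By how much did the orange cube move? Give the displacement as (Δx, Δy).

(-2.0, -0.9)

From the two frames, the orange cube sits at roughly (13.4, 6.3) before and (11.4, 5.4) after.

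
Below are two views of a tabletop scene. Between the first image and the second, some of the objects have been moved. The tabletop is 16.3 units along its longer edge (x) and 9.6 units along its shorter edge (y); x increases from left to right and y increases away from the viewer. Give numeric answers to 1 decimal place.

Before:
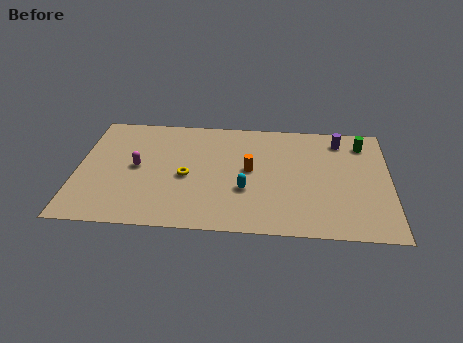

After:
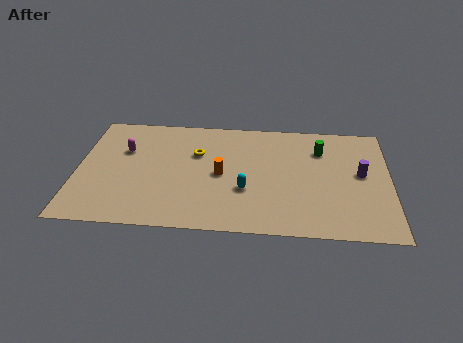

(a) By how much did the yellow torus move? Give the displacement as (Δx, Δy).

(0.5, 2.0)

From the two frames, the yellow torus sits at roughly (5.7, 4.3) before and (6.2, 6.3) after.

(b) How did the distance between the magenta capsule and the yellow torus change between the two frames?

+1.1

The distance was about 2.7 in the first image and 3.8 in the second, so they moved 1.1 units further apart.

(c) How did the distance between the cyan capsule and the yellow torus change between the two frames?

+0.7

They were about 3.2 units apart before and 3.9 after — 0.7 units further apart.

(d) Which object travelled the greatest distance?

the purple cylinder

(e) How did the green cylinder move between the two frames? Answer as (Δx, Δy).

(-2.2, -0.7)

The green cylinder started near (14.9, 7.8) and ended near (12.7, 7.1).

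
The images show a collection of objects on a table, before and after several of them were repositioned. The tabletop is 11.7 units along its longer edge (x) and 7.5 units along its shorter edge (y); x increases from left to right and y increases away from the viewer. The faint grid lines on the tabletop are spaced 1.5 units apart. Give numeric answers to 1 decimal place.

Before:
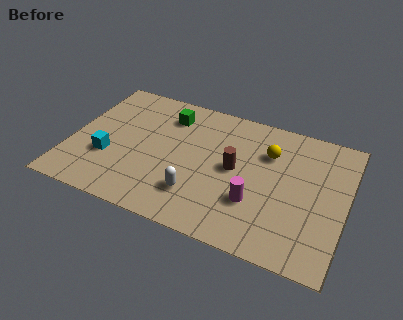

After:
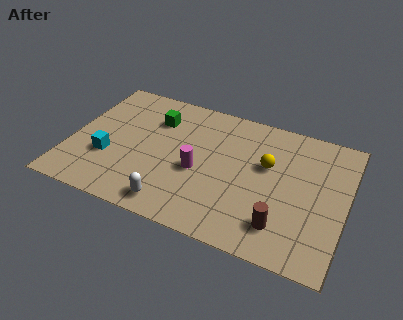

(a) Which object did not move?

the cyan cube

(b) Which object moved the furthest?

the brown cylinder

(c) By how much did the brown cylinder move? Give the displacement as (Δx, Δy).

(2.2, -2.3)

From the two frames, the brown cylinder sits at roughly (7.0, 3.9) before and (9.2, 1.6) after.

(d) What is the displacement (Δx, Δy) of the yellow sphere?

(0.0, -0.7)

The yellow sphere was at about (8.3, 5.3) and moved to about (8.3, 4.6).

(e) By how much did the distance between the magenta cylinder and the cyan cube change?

-2.5

Before: roughly 6.3 units apart; after: 3.8. That's 2.5 units closer together.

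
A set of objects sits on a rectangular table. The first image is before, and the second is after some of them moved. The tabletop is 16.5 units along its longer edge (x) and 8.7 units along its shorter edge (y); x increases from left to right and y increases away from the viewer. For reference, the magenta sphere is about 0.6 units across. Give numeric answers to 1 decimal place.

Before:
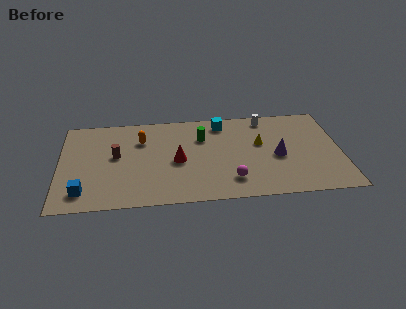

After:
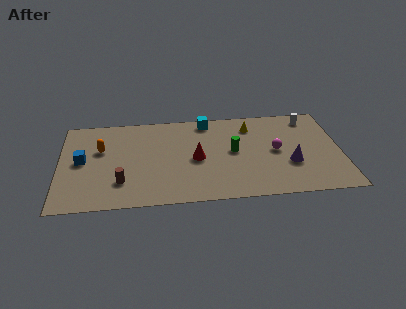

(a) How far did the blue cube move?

2.9

From (1.4, 1.6) to (1.3, 4.5), the blue cube covered √(0.1² + 2.9²) ≈ 2.9 units.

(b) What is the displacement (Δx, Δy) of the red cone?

(1.1, 0.1)

From the two frames, the red cone sits at roughly (6.9, 4.0) before and (8.0, 4.1) after.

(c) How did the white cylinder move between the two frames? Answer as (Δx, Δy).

(2.6, -0.2)

The white cylinder was at about (12.2, 7.6) and moved to about (14.8, 7.4).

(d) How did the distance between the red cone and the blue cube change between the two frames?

+0.7

They were about 6.0 units apart before and 6.7 after — 0.7 units further apart.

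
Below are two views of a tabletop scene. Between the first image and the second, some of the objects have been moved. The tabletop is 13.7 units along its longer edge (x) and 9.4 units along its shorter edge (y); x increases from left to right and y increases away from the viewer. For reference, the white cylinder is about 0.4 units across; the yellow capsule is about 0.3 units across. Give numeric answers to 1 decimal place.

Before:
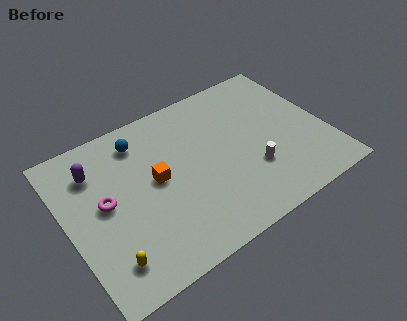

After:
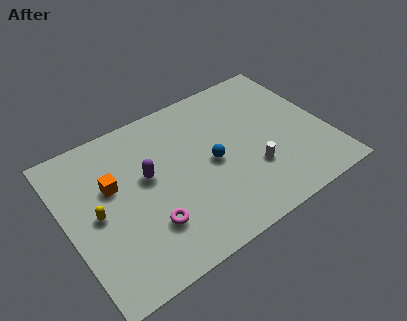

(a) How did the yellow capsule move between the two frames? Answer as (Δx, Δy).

(-0.1, 2.8)

From the two frames, the yellow capsule sits at roughly (1.6, 1.8) before and (1.5, 4.6) after.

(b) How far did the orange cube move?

2.3

The orange cube moved from about (4.7, 5.0) to (2.5, 5.8), a distance of √(2.2² + 0.8²) ≈ 2.3.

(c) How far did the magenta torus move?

3.1

The magenta torus was near (2.0, 5.0) before and (3.9, 2.6) after, so it travelled √(1.9² + 2.4²) ≈ 3.1 units.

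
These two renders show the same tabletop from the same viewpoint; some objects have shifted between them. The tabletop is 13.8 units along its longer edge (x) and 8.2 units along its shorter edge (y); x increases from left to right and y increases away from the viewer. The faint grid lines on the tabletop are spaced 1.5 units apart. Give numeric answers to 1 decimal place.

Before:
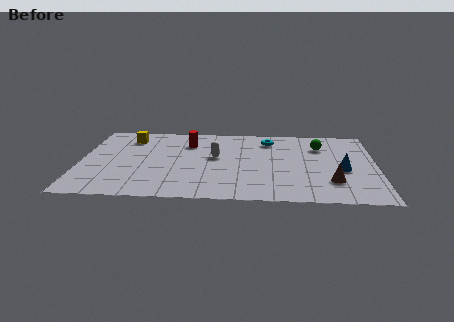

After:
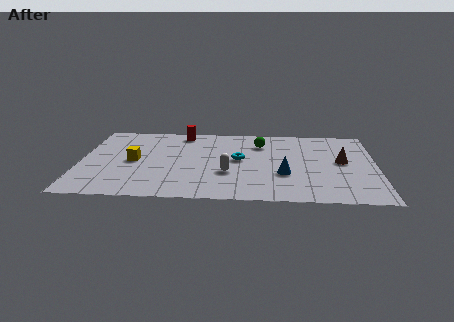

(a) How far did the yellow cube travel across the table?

2.6

From (2.2, 6.6) to (2.5, 4.0), the yellow cube covered √(0.3² + 2.6²) ≈ 2.6 units.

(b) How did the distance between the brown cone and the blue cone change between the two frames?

+1.7

They were about 1.4 units apart before and 3.1 after — 1.7 units further apart.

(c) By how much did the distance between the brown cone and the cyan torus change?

-0.5

Before: roughly 5.3 units apart; after: 4.8. That's 0.5 units closer together.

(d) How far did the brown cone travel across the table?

2.3

The brown cone moved from about (11.7, 2.2) to (12.2, 4.4), a distance of √(0.5² + 2.2²) ≈ 2.3.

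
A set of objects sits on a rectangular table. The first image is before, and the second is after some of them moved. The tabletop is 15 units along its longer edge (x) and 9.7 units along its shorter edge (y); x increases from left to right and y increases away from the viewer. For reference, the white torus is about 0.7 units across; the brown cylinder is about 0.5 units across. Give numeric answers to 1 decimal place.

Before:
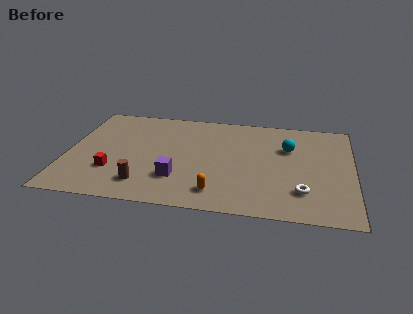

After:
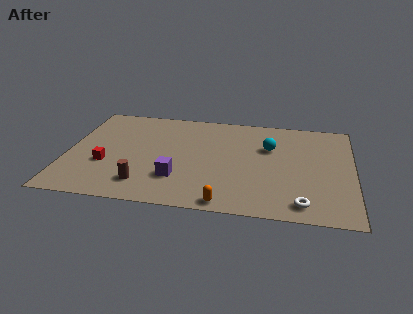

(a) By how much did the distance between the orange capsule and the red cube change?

+1.3

They were about 5.6 units apart before and 6.9 after — 1.3 units further apart.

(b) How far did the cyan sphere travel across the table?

1.0

The cyan sphere moved from about (11.6, 6.5) to (10.6, 6.4), a distance of √(1.0² + 0.1²) ≈ 1.0.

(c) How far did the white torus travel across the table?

1.1

From (12.4, 2.4) to (12.4, 1.3), the white torus covered √(0.0² + 1.1²) ≈ 1.1 units.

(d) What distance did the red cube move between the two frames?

0.7

From (2.5, 2.9) to (2.1, 3.5), the red cube covered √(0.4² + 0.6²) ≈ 0.7 units.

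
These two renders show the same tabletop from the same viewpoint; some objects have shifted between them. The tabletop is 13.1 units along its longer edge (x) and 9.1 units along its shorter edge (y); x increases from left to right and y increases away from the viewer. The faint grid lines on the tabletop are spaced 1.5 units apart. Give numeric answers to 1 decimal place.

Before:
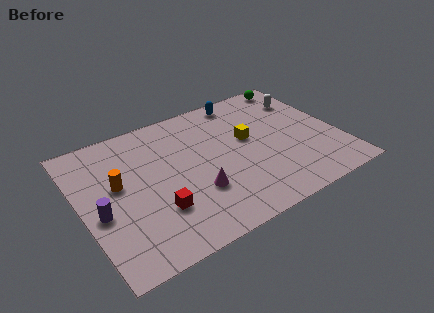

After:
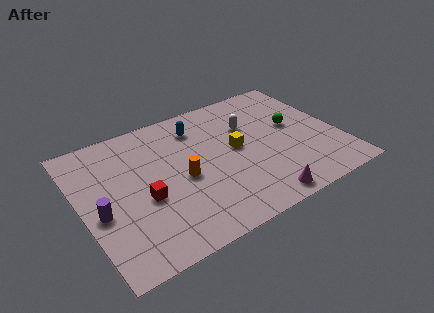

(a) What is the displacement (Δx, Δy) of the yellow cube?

(-0.7, -0.4)

The yellow cube started near (8.6, 5.2) and ended near (7.9, 4.8).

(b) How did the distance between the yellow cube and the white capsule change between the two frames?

-2.1

Before: roughly 3.7 units apart; after: 1.6. That's 2.1 units closer together.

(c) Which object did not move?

the purple cylinder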